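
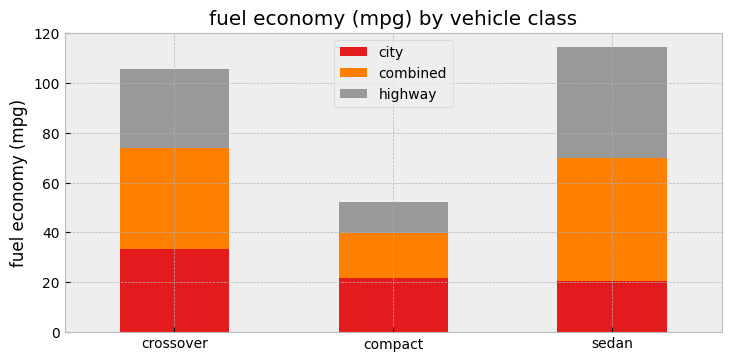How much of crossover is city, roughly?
city top ≈ 30, bottom ≈ 0; segment ≈ 30.

≈ 30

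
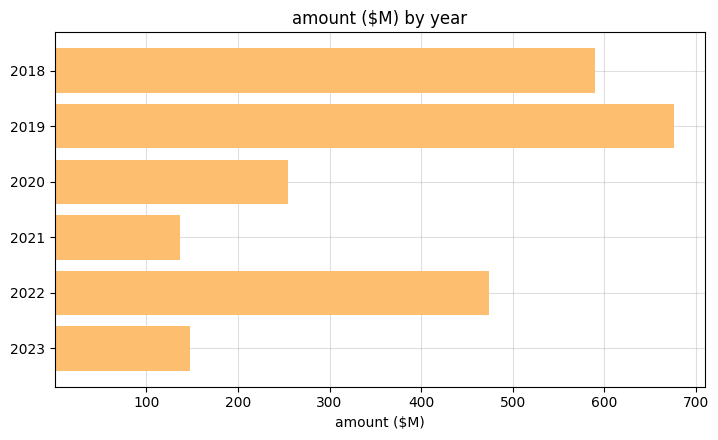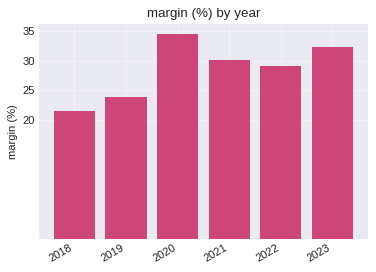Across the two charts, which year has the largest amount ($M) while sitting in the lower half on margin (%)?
Chart 2 median margin (%) ≈ 30; below-median years: 2018, 2019, 2022. Among those, 2019 has the highest amount ($M) (≈ 700).

2019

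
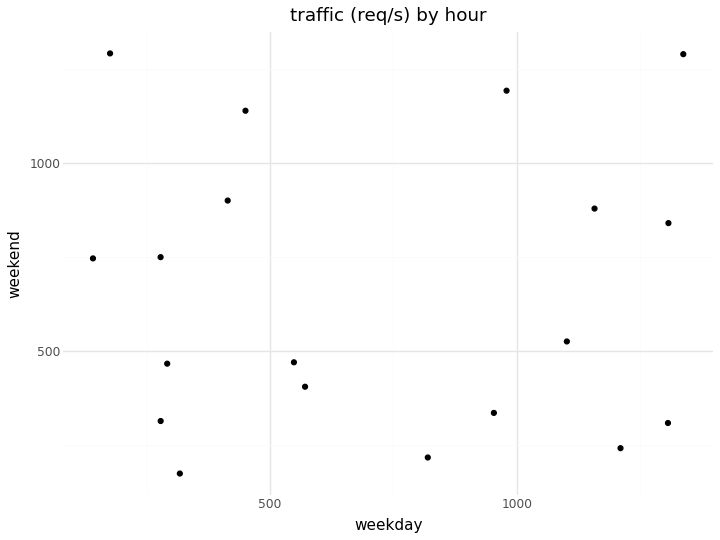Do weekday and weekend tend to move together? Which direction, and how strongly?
Points are roughly uncorrelated; weak (|r| ≈ 0.0).

no clear correlation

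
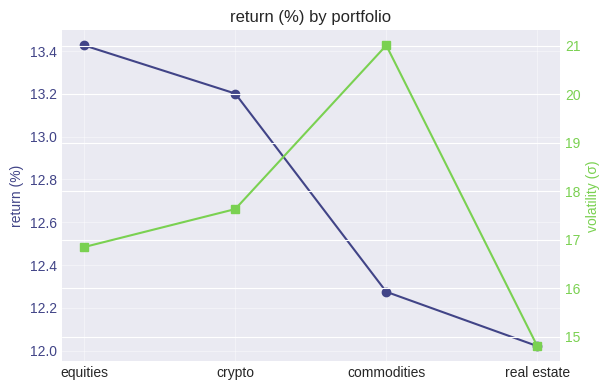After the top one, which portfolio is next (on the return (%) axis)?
crypto

Top 3 (on the return (%) axis): equities ≈ 13.4, crypto ≈ 13.2, commodities ≈ 12.2.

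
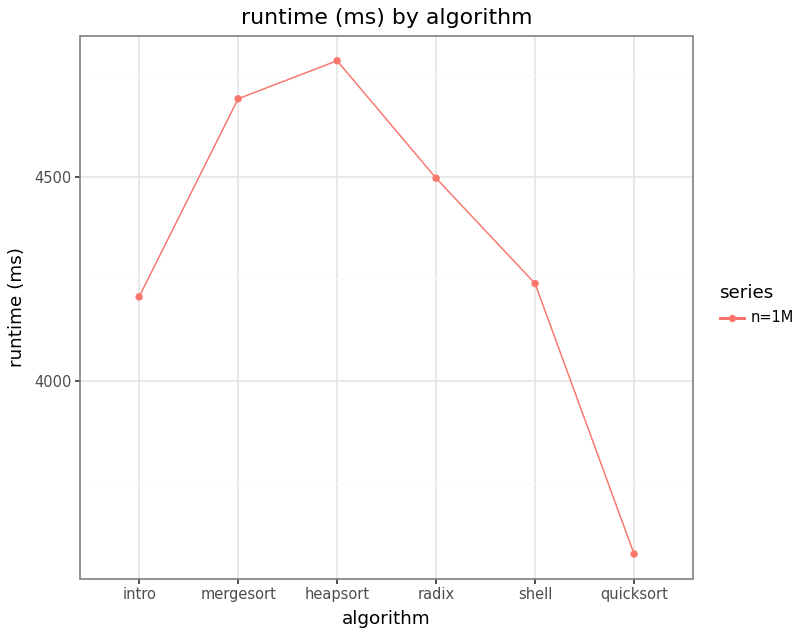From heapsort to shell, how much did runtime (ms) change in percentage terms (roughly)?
heapsort ≈ 4800, shell ≈ 4200; (4200 − 4800) / 4800 ≈ -12.5%.

≈ -12.5%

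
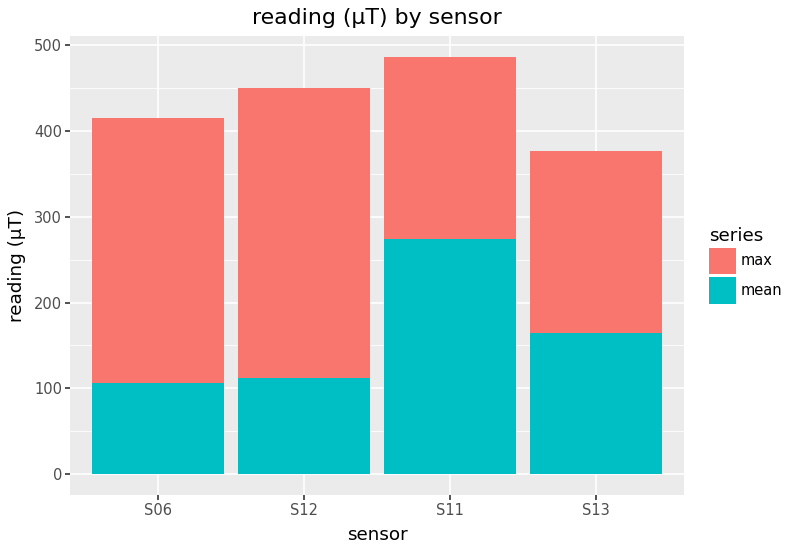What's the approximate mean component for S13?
mean top ≈ 150, bottom ≈ 0; segment ≈ 150.

≈ 150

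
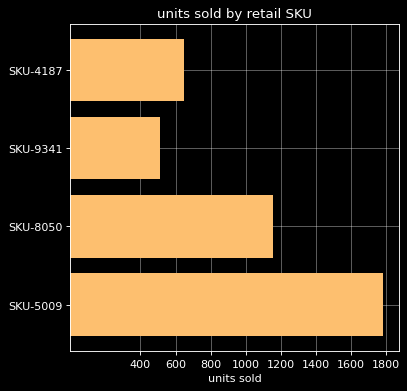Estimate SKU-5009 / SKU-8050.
≈ 1.5×

SKU-5009 ≈ 1800, SKU-8050 ≈ 1200; 1800/1200 ≈ 1.5.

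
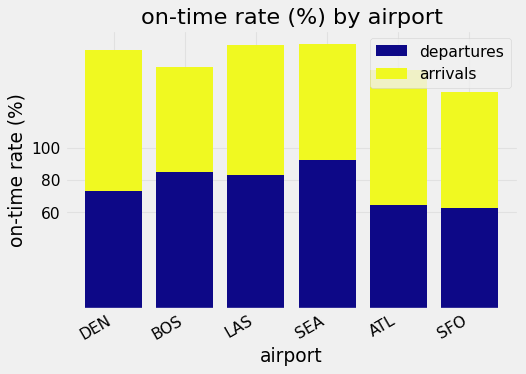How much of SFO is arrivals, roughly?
≈ 80

arrivals top ≈ 140, bottom ≈ 60; segment ≈ 80.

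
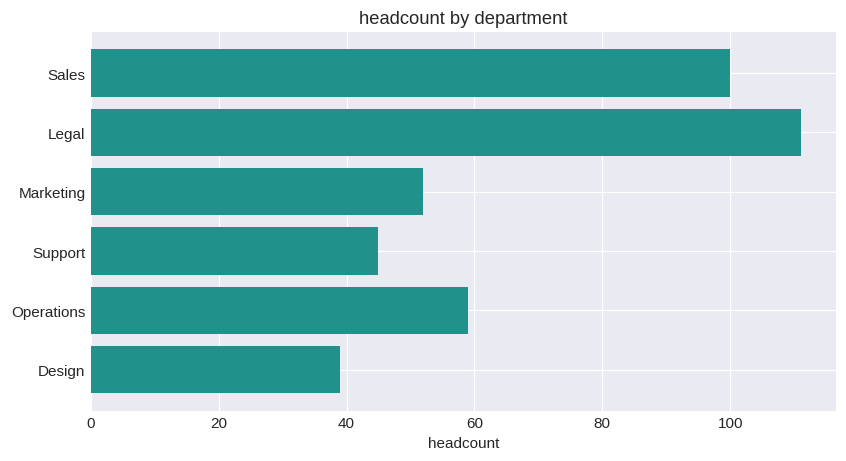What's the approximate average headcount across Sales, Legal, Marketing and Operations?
≈ 80

(100 + 110 + 50 + 60) / 4 ≈ 80.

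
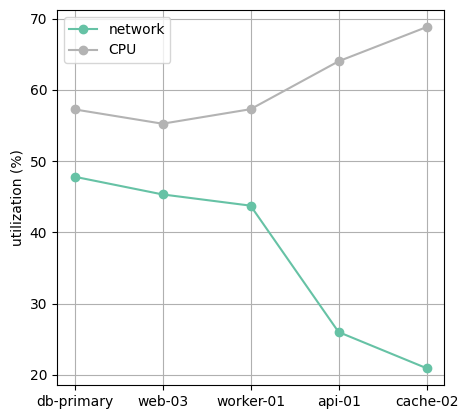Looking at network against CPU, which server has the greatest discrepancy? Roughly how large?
cache-02: network ≈ 20, CPU ≈ 70 → gap ≈ 50. Next-largest (api-01) is only ≈ 40.

cache-02, ≈ 50 %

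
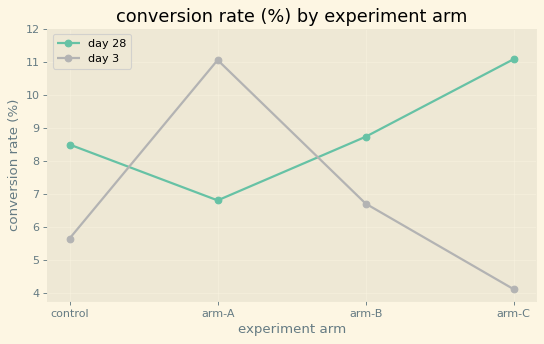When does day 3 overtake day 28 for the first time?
arm-A

control: day 3 ≈ 6 vs day 28 ≈ 8 (not yet); arm-A: day 3 ≈ 11 vs day 28 ≈ 7 (first crossover).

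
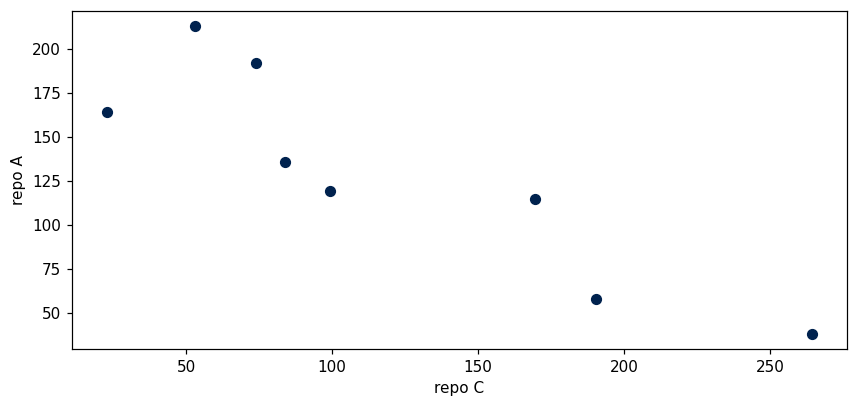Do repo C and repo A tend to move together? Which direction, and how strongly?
Points are negatively correlated; strong (|r| ≈ 0.9).

negative, strong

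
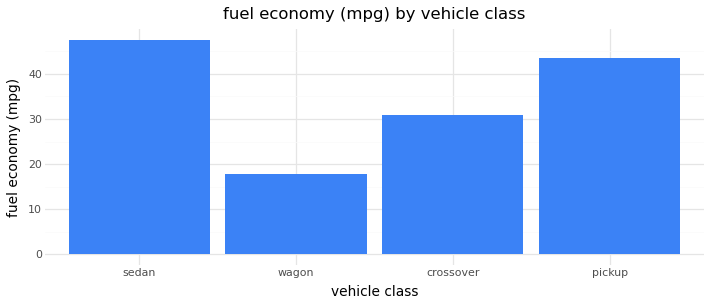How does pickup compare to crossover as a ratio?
pickup ≈ 45, crossover ≈ 30; 45/30 ≈ 1.5.

≈ 1.5×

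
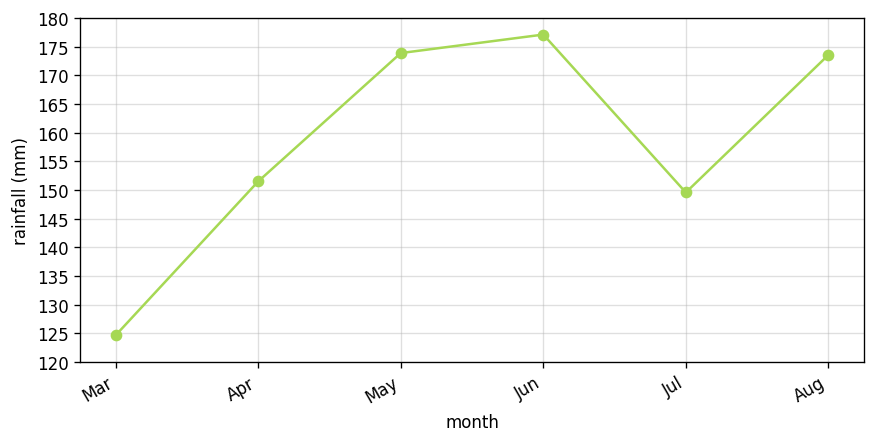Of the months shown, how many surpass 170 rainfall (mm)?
Above 170: May, Jun, Aug.

3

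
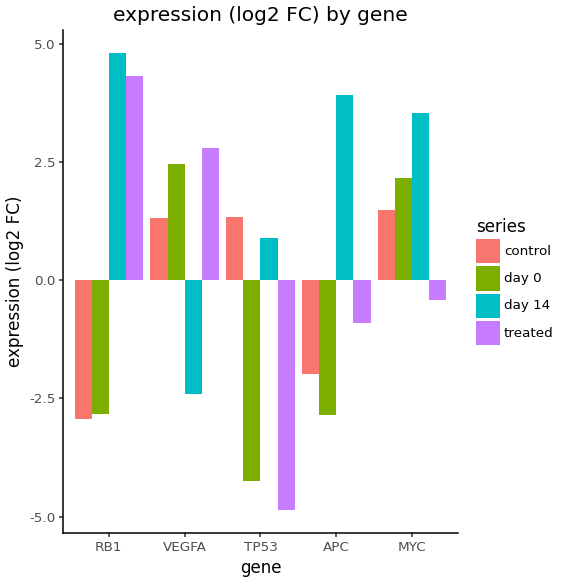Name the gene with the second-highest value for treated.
Top 3 for treated: RB1 ≈ 4, VEGFA ≈ 3, MYC ≈ 0.

VEGFA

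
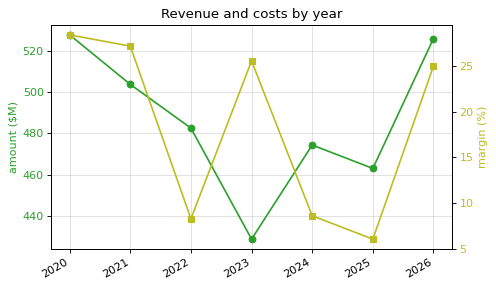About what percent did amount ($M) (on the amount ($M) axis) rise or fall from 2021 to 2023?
≈ -14%

2021 ≈ 500, 2023 ≈ 430; (430 − 500) / 500 ≈ -14%.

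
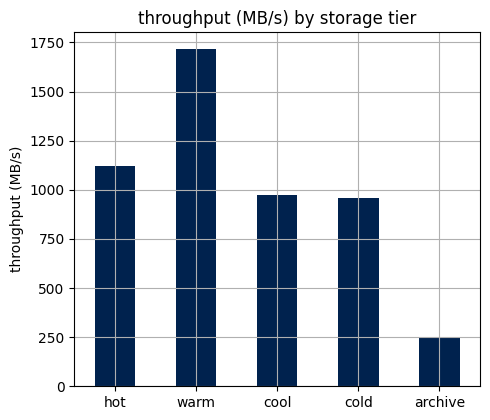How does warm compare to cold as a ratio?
≈ 1.8×

warm ≈ 1800, cold ≈ 1000; 1800/1000 ≈ 1.8.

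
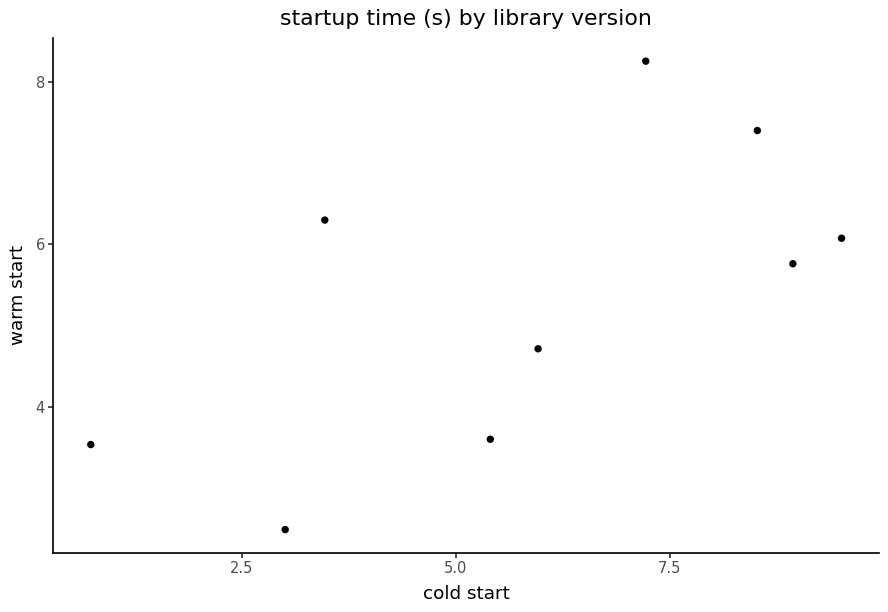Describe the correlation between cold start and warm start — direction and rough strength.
positive, moderate

Points are positively correlated; moderate (|r| ≈ 0.6).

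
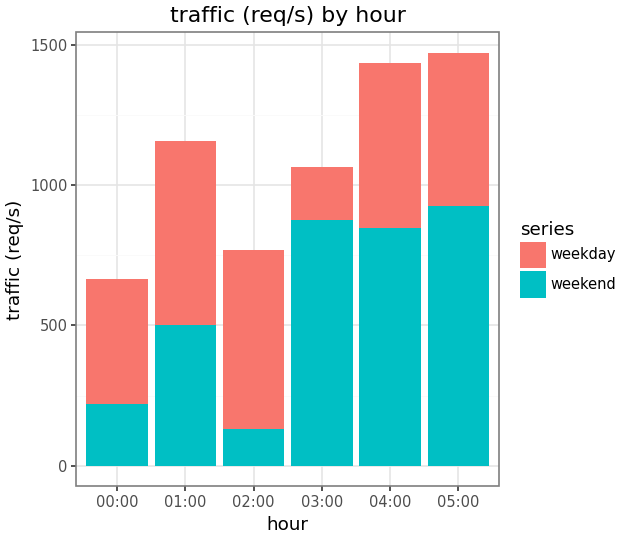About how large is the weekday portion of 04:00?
weekday top ≈ 1400, bottom ≈ 800; segment ≈ 600.

≈ 600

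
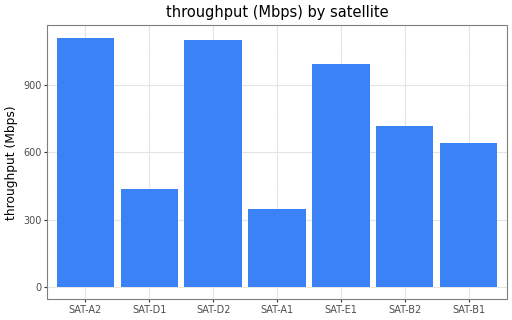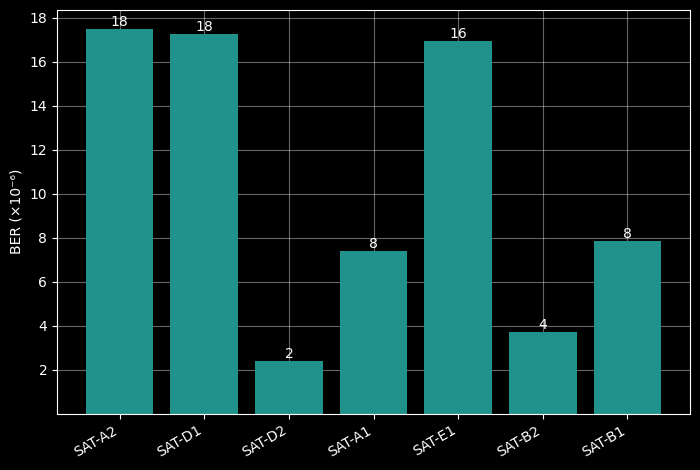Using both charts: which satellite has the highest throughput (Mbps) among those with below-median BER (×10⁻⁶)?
SAT-D2

Chart 2 median BER (×10⁻⁶) ≈ 8; below-median satellites: SAT-D2, SAT-A1, SAT-B2. Among those, SAT-D2 has the highest throughput (Mbps) (≈ 1000).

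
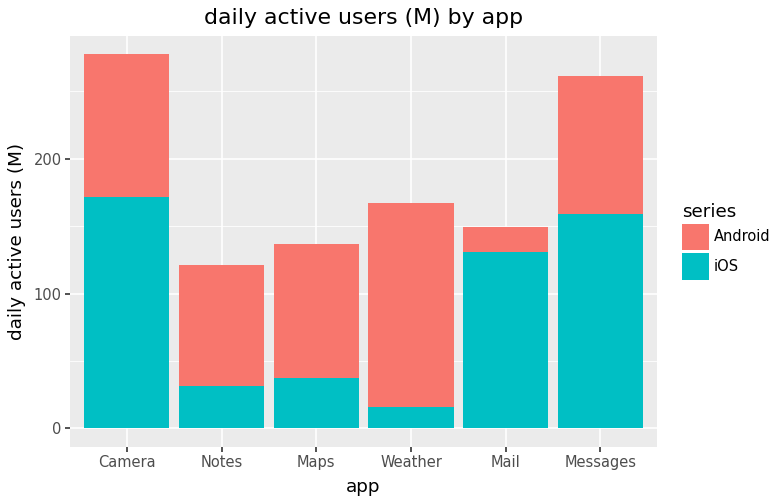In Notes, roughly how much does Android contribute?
≈ 100

Android top ≈ 125, bottom ≈ 25; segment ≈ 100.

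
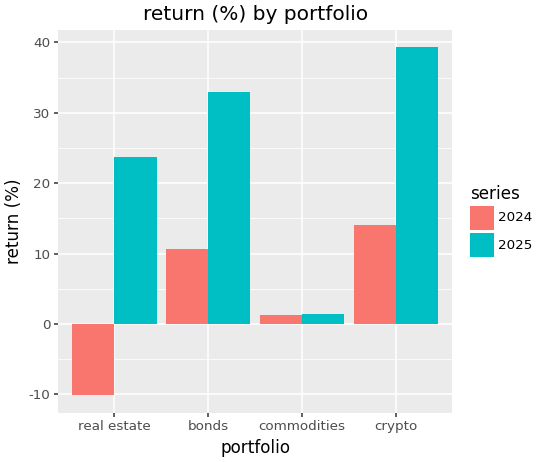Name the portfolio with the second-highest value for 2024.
Top 3 for 2024: crypto ≈ 15, bonds ≈ 10, commodities ≈ 0.

bonds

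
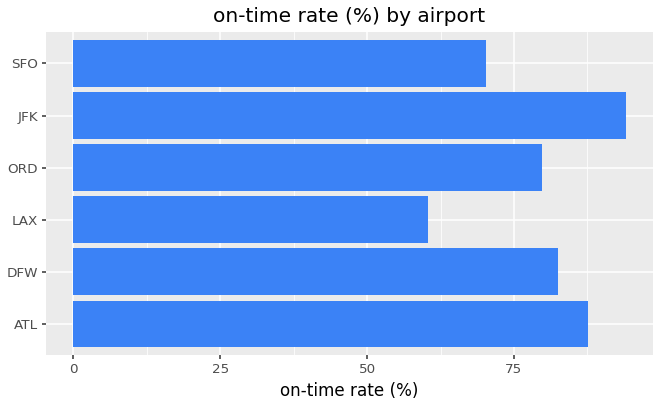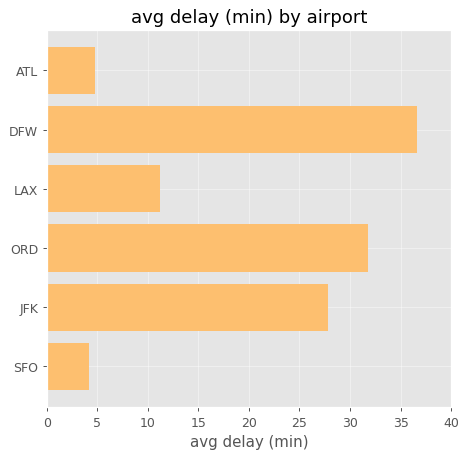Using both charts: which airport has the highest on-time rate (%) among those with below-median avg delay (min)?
Chart 2 median avg delay (min) ≈ 20; below-median airports: ATL, LAX, SFO. Among those, ATL has the highest on-time rate (%) (≈ 90).

ATL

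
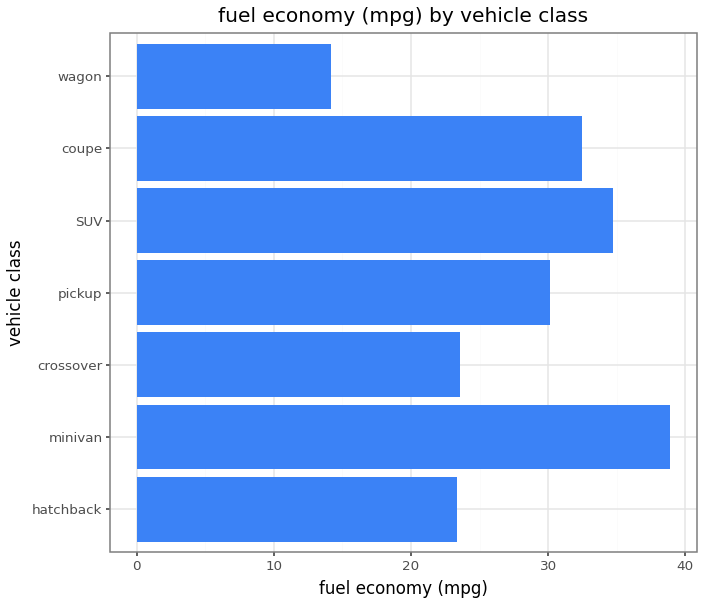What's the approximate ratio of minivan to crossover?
≈ 1.6×

minivan ≈ 40, crossover ≈ 25; 40/25 ≈ 1.6.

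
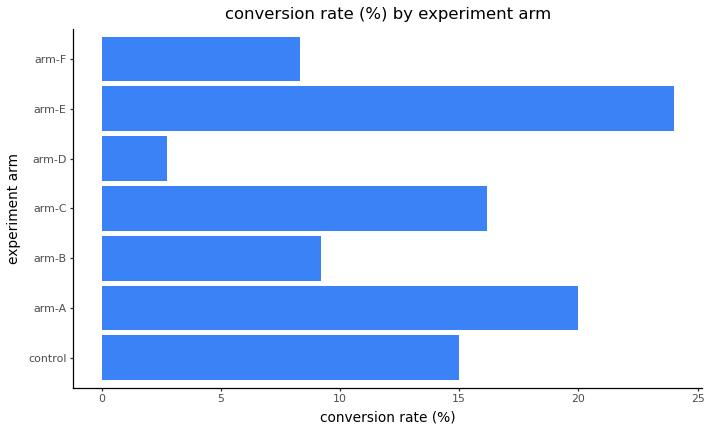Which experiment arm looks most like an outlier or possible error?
arm-D ≈ 2; the rest sit between ≈ 8 and ≈ 24.

arm-D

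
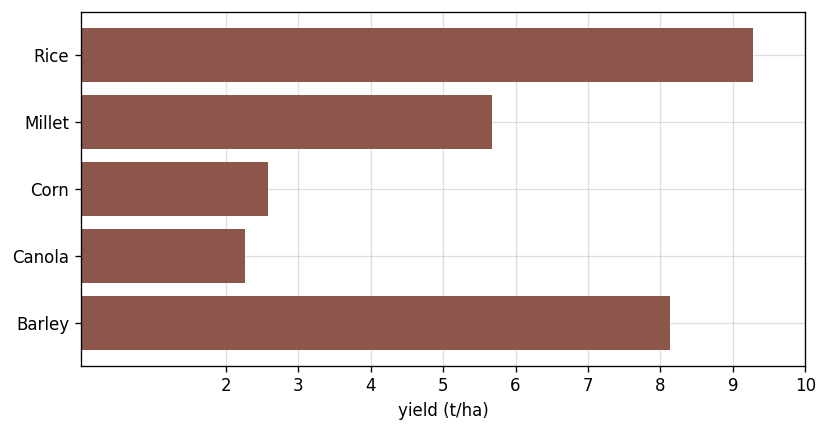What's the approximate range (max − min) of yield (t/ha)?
Max Rice ≈ 9, min Canola ≈ 2; range ≈ 7.

≈ 7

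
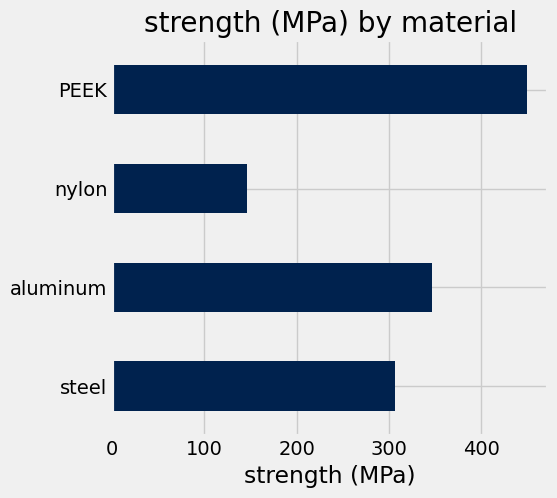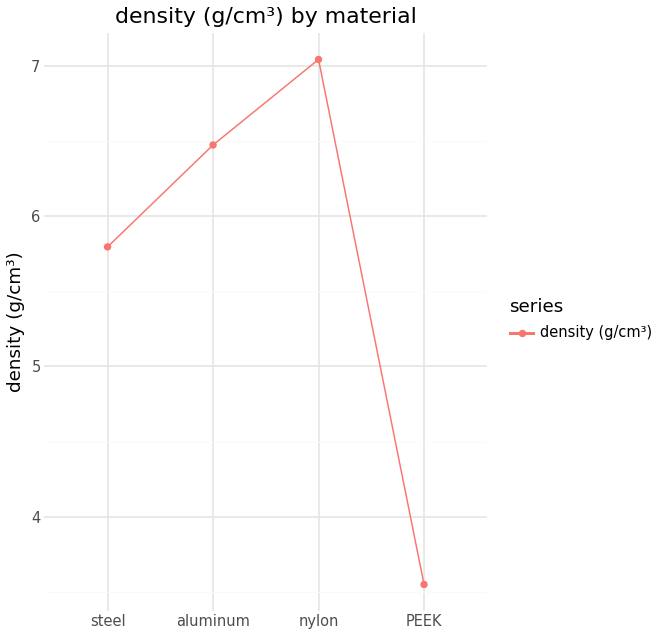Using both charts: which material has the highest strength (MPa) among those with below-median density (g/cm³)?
Chart 2 median density (g/cm³) ≈ 6; below-median materials: steel, PEEK. Among those, PEEK has the highest strength (MPa) (≈ 450).

PEEK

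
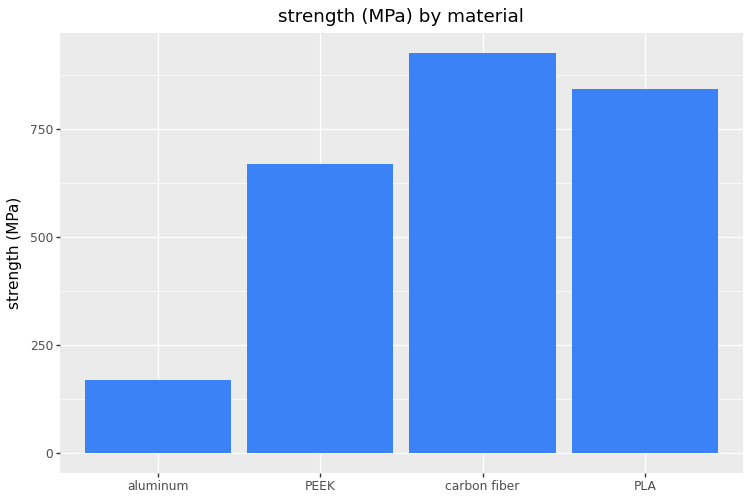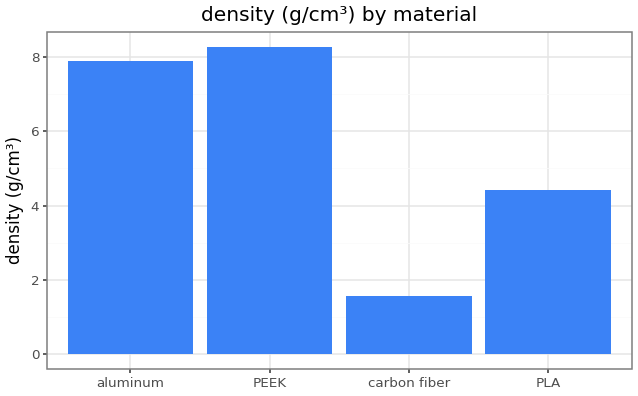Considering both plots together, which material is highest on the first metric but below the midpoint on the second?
carbon fiber

Chart 2 median density (g/cm³) ≈ 6; below-median materials: carbon fiber, PLA. Among those, carbon fiber has the highest strength (MPa) (≈ 900).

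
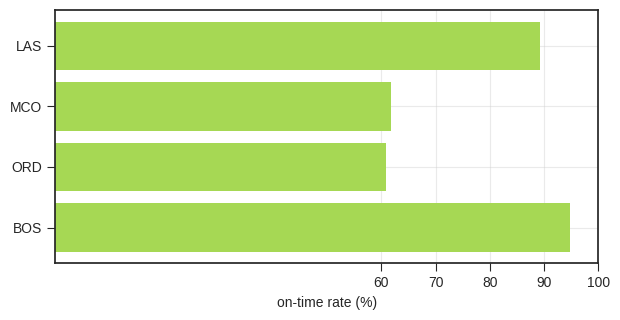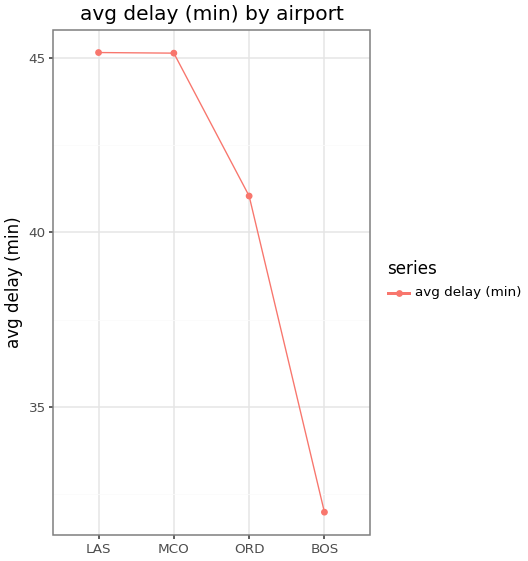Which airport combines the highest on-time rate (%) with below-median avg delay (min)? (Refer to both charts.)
Chart 2 median avg delay (min) ≈ 45; below-median airports: ORD, BOS. Among those, BOS has the highest on-time rate (%) (≈ 90).

BOS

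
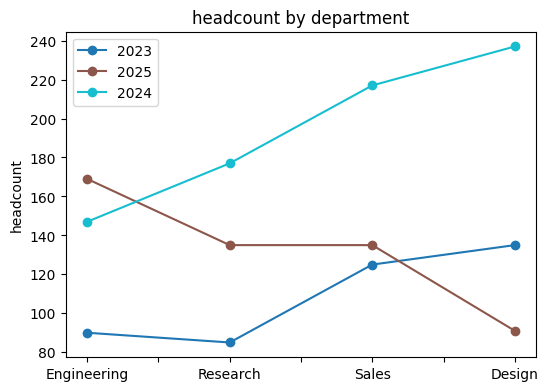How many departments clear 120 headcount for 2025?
3

Above 120: Engineering, Research, Sales.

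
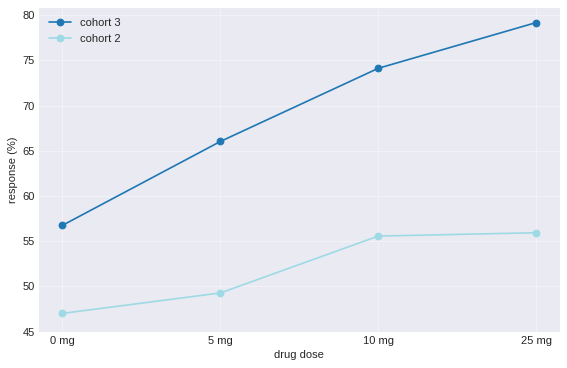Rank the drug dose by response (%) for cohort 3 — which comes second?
Top 3 for cohort 3: 25 mg ≈ 80, 10 mg ≈ 75, 5 mg ≈ 65.

10 mg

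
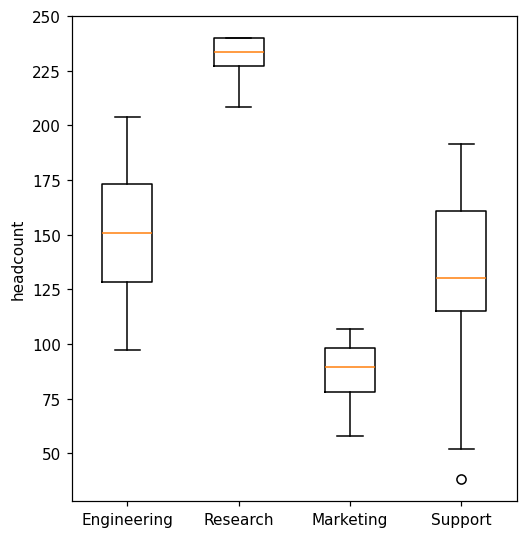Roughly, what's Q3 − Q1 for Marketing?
≈ 20

Q3 ≈ 100, Q1 ≈ 80; IQR ≈ 20.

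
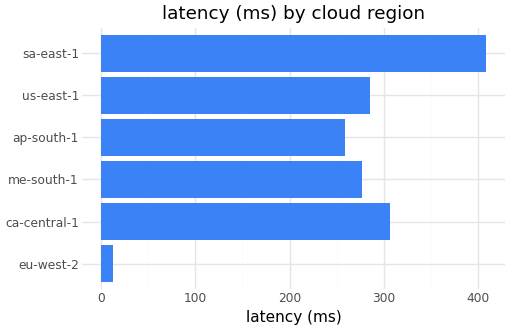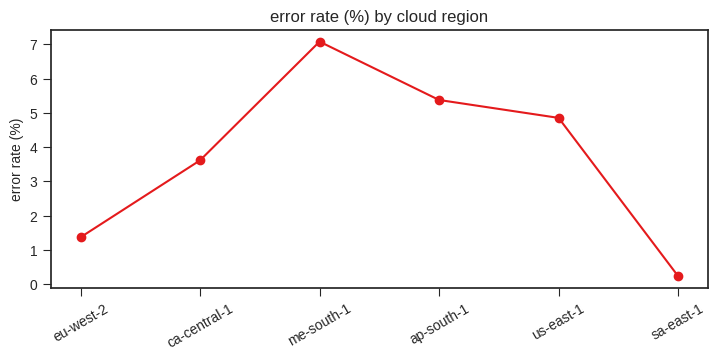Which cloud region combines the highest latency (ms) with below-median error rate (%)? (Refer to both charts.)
sa-east-1

Chart 2 median error rate (%) ≈ 4; below-median cloud regions: eu-west-2, ca-central-1, sa-east-1. Among those, sa-east-1 has the highest latency (ms) (≈ 400).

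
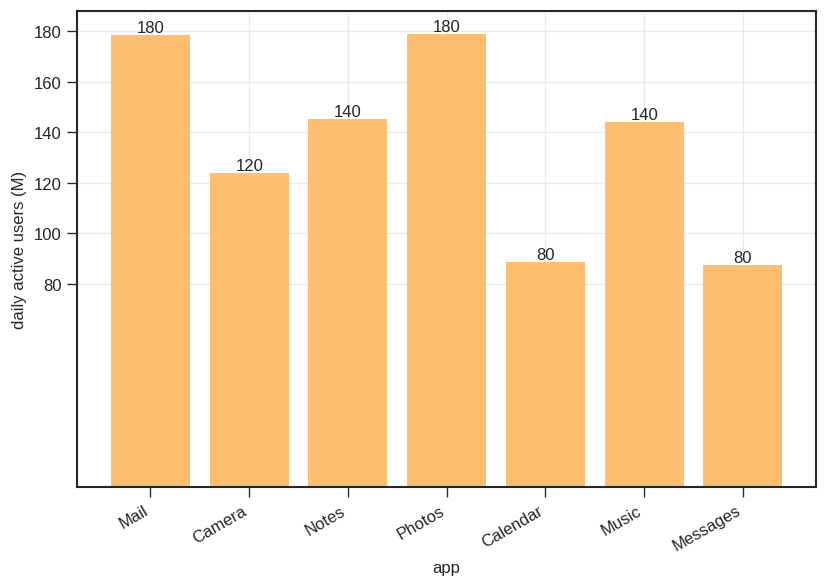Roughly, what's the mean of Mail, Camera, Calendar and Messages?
≈ 115

(180 + 120 + 80 + 80) / 4 ≈ 115.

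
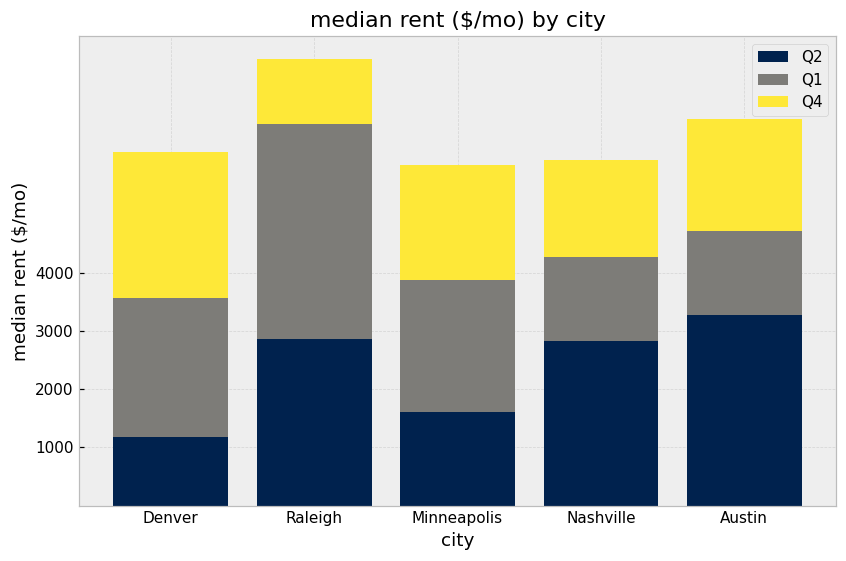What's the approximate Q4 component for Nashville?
≈ 2000

Q4 top ≈ 6000, bottom ≈ 4000; segment ≈ 2000.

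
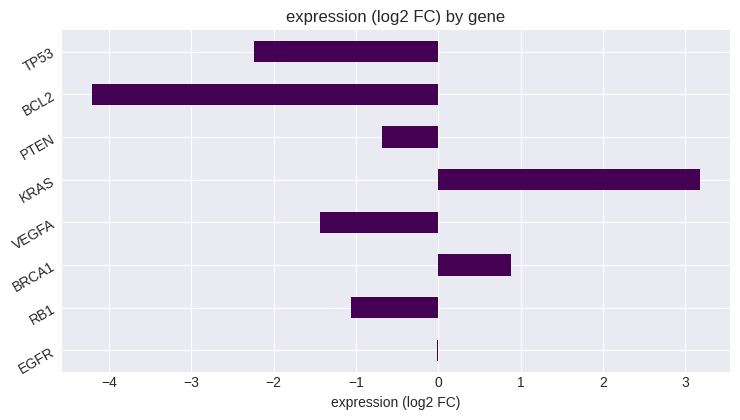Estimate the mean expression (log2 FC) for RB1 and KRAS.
(-1 + 3) / 2 ≈ 1.

≈ 1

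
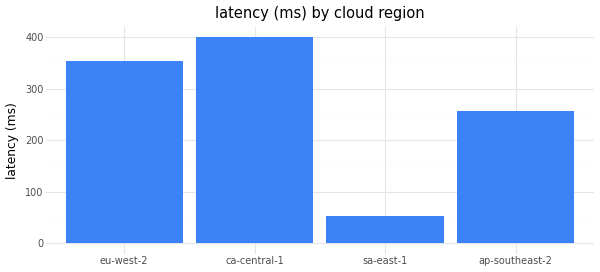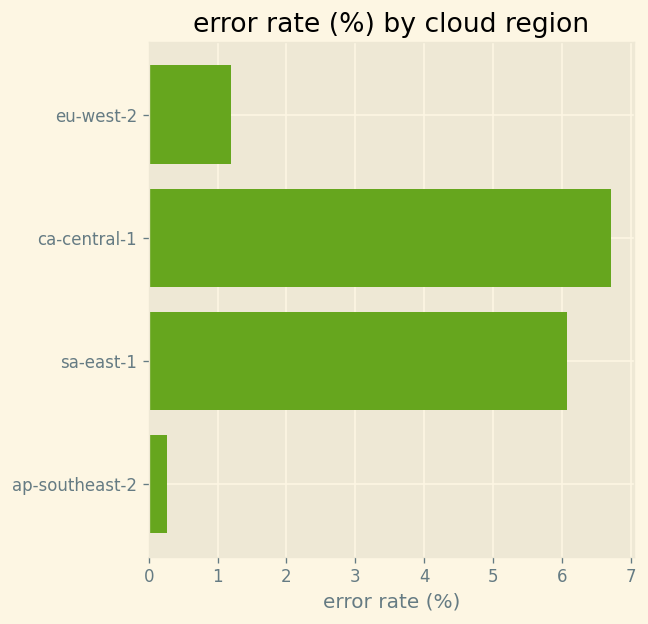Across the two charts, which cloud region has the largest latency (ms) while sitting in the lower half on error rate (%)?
Chart 2 median error rate (%) ≈ 4; below-median cloud regions: eu-west-2, ap-southeast-2. Among those, eu-west-2 has the highest latency (ms) (≈ 350).

eu-west-2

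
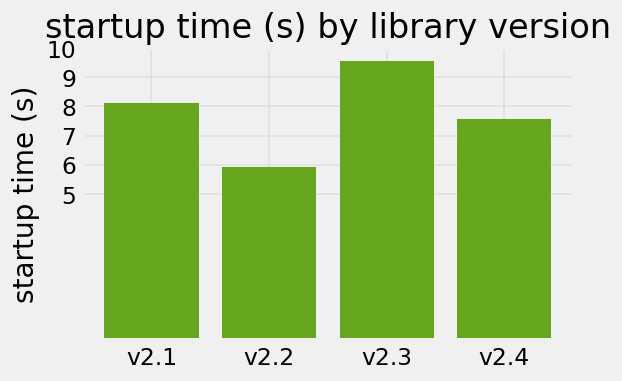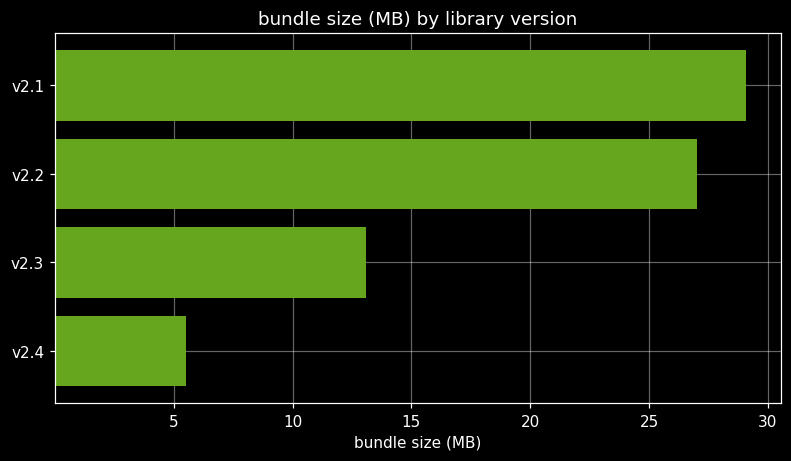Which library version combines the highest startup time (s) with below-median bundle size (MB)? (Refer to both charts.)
v2.3

Chart 2 median bundle size (MB) ≈ 20; below-median library versions: v2.3, v2.4. Among those, v2.3 has the highest startup time (s) (≈ 10).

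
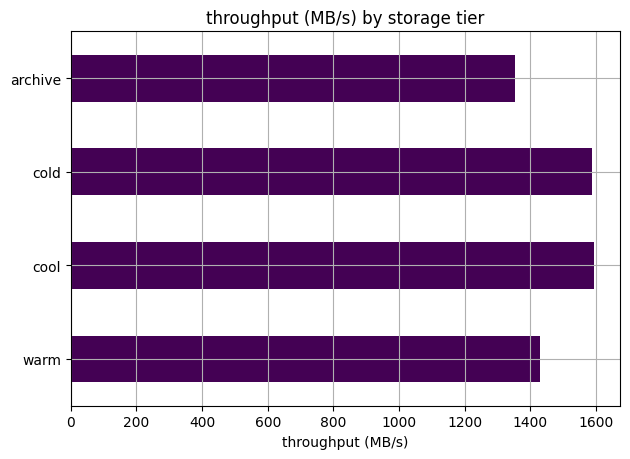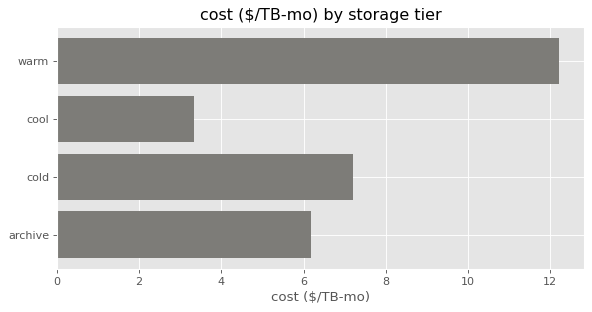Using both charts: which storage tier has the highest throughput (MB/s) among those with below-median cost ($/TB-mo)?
Chart 2 median cost ($/TB-mo) ≈ 6; below-median storage tiers: cool, archive. Among those, cool has the highest throughput (MB/s) (≈ 1600).

cool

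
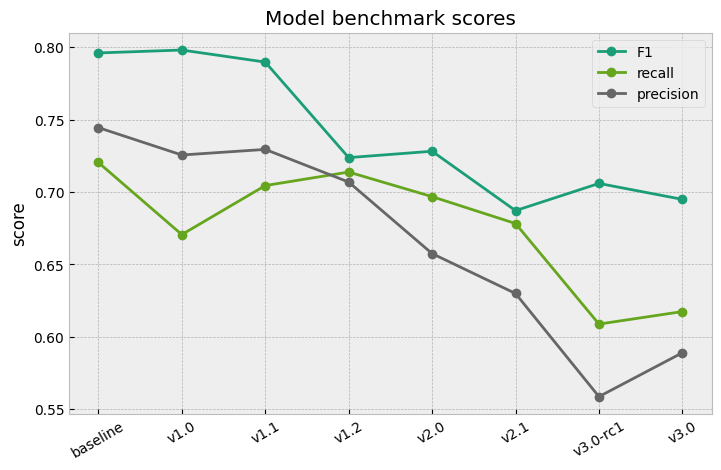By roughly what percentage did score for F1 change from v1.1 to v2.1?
v1.1 ≈ 0.78, v2.1 ≈ 0.68; (0.68 − 0.78) / 0.78 ≈ -12.8%.

≈ -12.8%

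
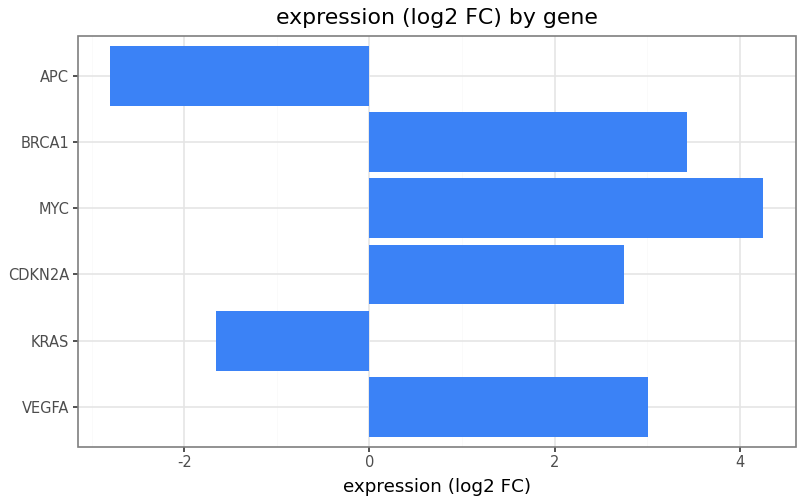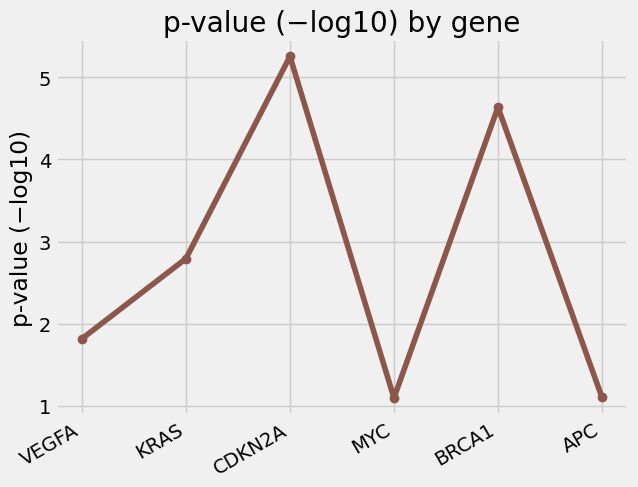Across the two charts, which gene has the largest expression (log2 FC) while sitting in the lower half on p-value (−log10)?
MYC

Chart 2 median p-value (−log10) ≈ 2.5; below-median genes: VEGFA, MYC, APC. Among those, MYC has the highest expression (log2 FC) (≈ 4.5).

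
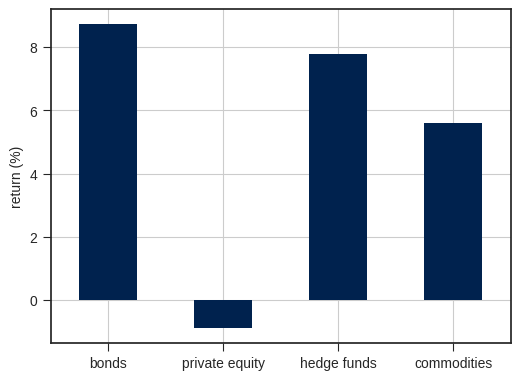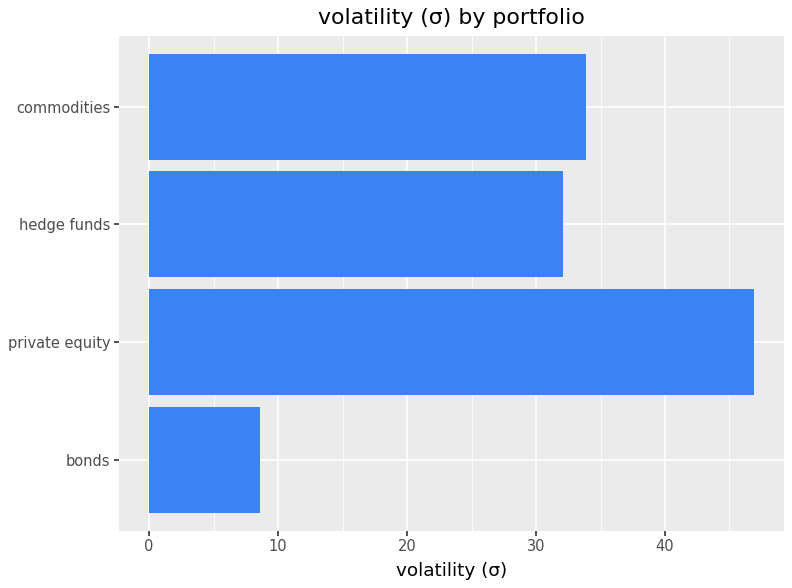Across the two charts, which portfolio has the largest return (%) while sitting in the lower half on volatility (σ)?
bonds

Chart 2 median volatility (σ) ≈ 35; below-median portfolios: bonds, hedge funds. Among those, bonds has the highest return (%) (≈ 9).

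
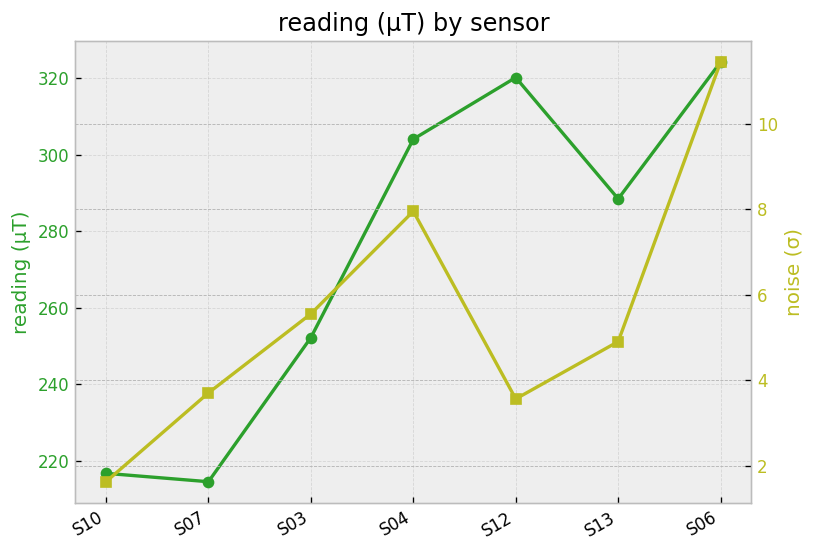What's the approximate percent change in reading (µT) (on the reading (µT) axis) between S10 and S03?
≈ +13.6%

S10 ≈ 220, S03 ≈ 250; (250 − 220) / 220 ≈ +13.6%.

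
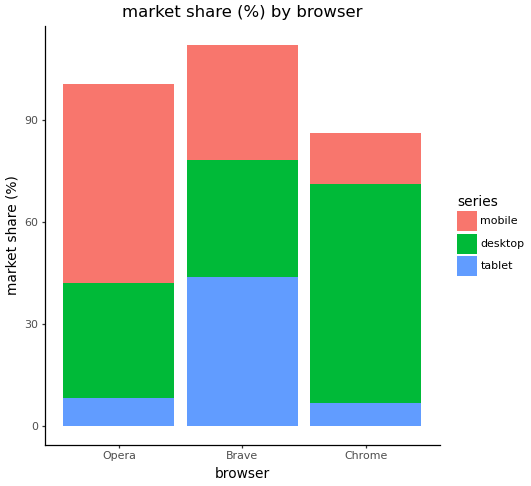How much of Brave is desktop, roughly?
≈ 40

desktop top ≈ 80, bottom ≈ 40; segment ≈ 40.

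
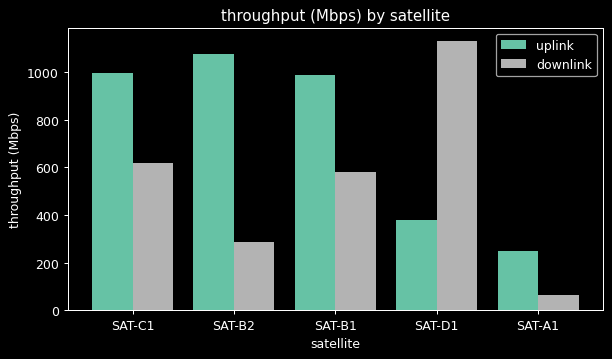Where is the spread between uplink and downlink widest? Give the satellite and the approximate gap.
SAT-B2, ≈ 800 Mbps

SAT-B2: uplink ≈ 1100, downlink ≈ 300 → gap ≈ 800. Next-largest (SAT-D1) is only ≈ 700.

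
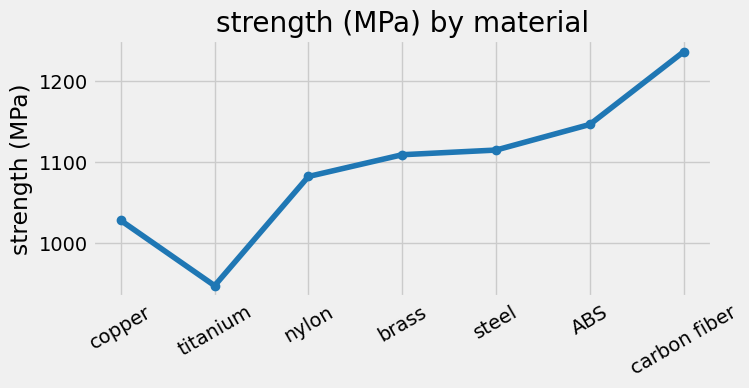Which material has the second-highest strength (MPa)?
ABS

Top 3: carbon fiber ≈ 1225, ABS ≈ 1150, steel ≈ 1125.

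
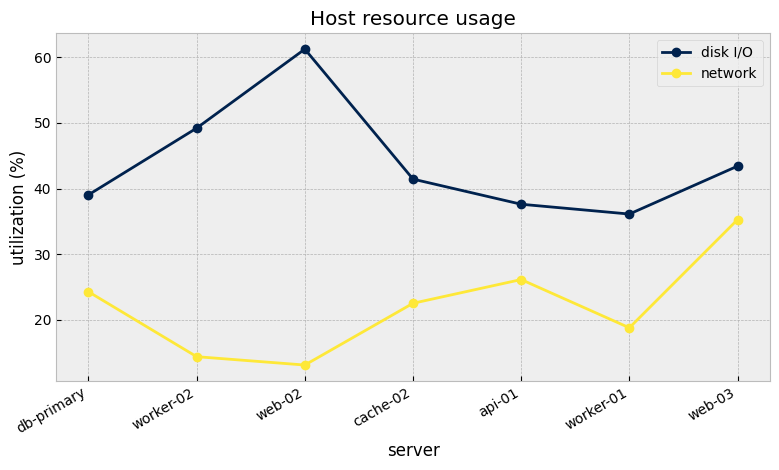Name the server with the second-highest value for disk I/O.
worker-02

Top 3 for disk I/O: web-02 ≈ 60, worker-02 ≈ 50, web-03 ≈ 45.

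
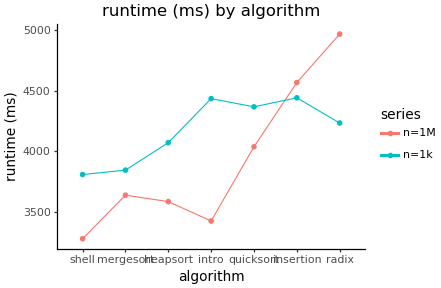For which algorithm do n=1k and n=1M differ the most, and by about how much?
intro, ≈ 1000 ms

intro: n=1k ≈ 4400, n=1M ≈ 3400 → gap ≈ 1000. Next-largest (radix) is only ≈ 800.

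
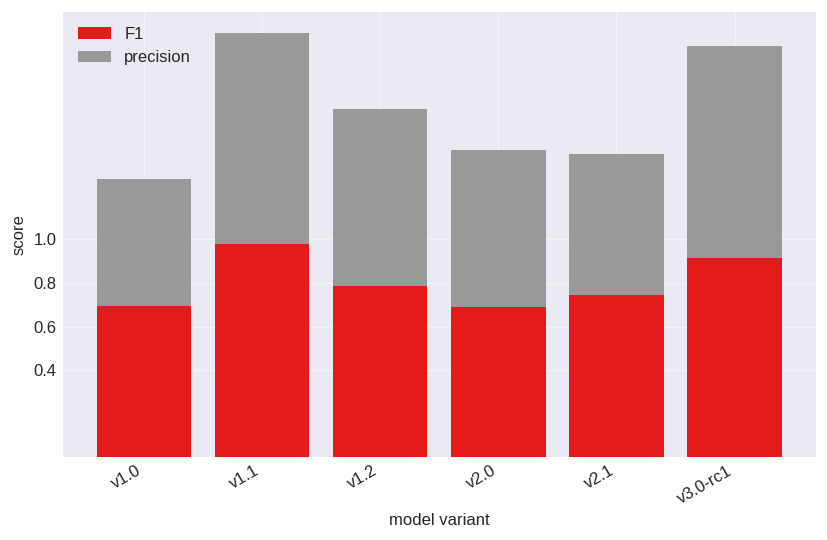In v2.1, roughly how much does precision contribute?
≈ 0.6

precision top ≈ 1.4, bottom ≈ 0.8; segment ≈ 0.6.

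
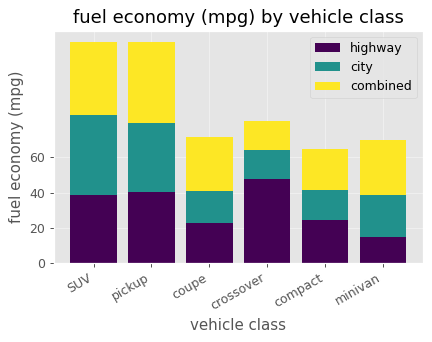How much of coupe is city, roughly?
≈ 20

city top ≈ 40, bottom ≈ 20; segment ≈ 20.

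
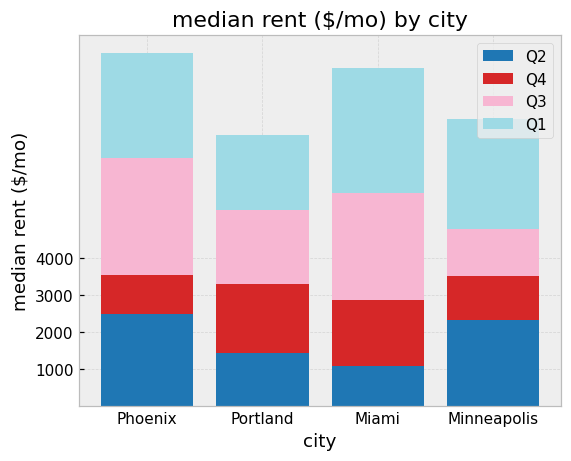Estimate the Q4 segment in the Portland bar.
Q4 top ≈ 3000, bottom ≈ 1000; segment ≈ 2000.

≈ 2000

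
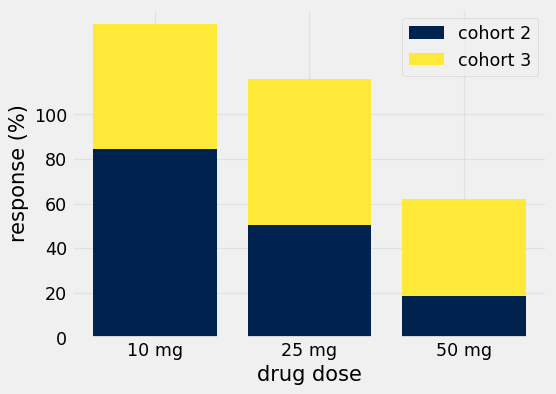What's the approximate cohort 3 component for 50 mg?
≈ 40

cohort 3 top ≈ 60, bottom ≈ 20; segment ≈ 40.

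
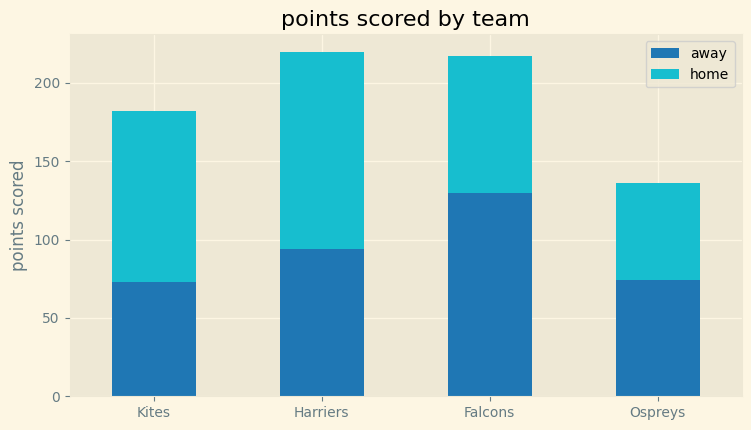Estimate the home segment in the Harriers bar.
≈ 120

home top ≈ 220, bottom ≈ 100; segment ≈ 120.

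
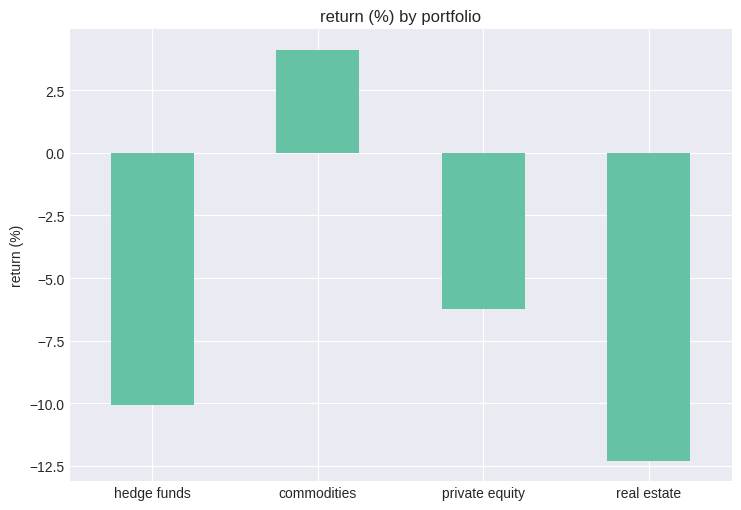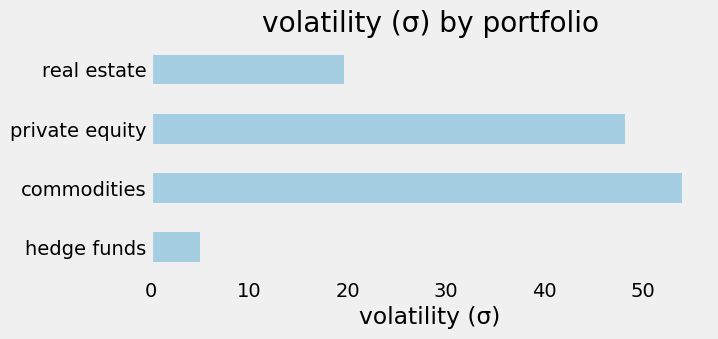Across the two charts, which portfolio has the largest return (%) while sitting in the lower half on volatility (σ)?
Chart 2 median volatility (σ) ≈ 35; below-median portfolios: hedge funds, real estate. Among those, hedge funds has the highest return (%) (≈ -10).

hedge funds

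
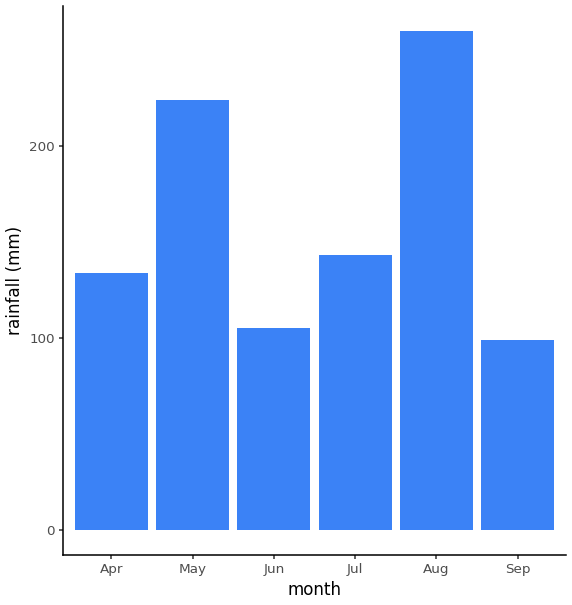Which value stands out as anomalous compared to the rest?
Aug

Aug ≈ 250; the rest sit between ≈ 100 and ≈ 225.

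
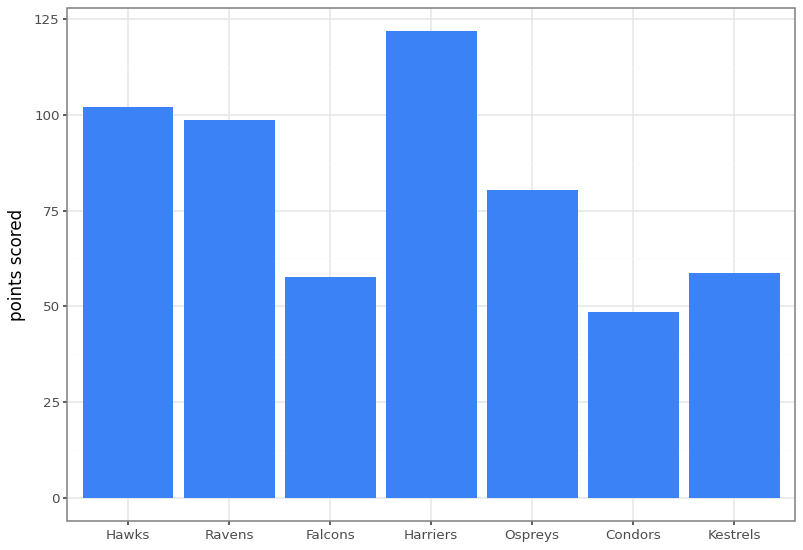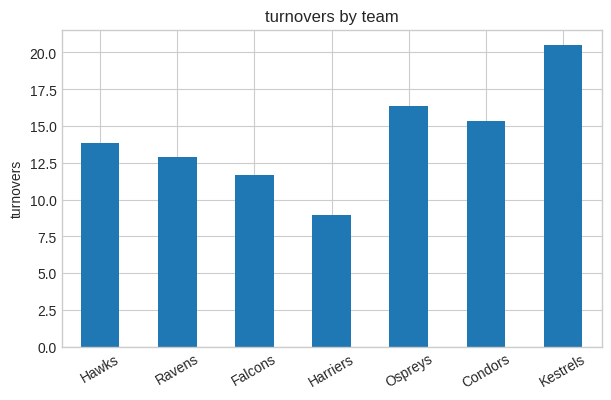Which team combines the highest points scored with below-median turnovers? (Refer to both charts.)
Harriers

Chart 2 median turnovers ≈ 14; below-median teams: Ravens, Falcons, Harriers. Among those, Harriers has the highest points scored (≈ 120).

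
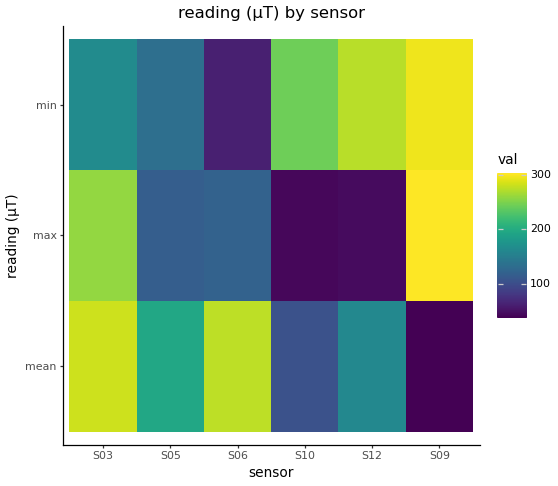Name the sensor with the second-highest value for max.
S03

Top 3 for max: S09 ≈ 300, S03 ≈ 250, S06 ≈ 125.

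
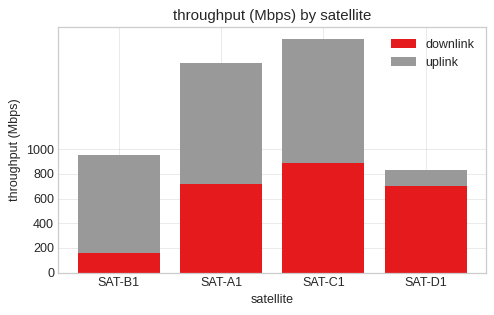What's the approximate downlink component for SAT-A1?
downlink top ≈ 800, bottom ≈ 0; segment ≈ 800.

≈ 800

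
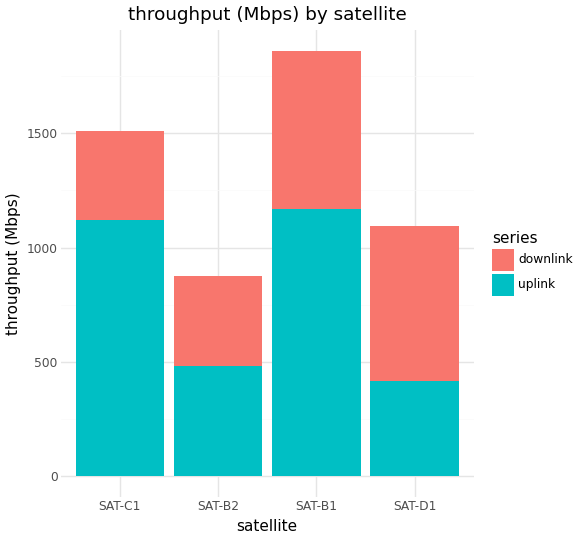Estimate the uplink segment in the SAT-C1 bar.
uplink top ≈ 1200, bottom ≈ 0; segment ≈ 1200.

≈ 1200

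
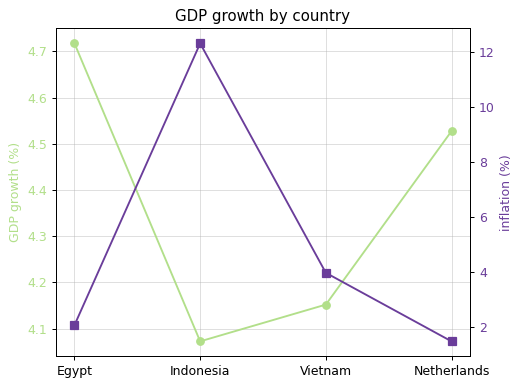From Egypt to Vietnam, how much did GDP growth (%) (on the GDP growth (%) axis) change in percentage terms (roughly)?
Egypt ≈ 4.7, Vietnam ≈ 4.2; (4.2 − 4.7) / 4.7 ≈ -10.6%.

≈ -10.6%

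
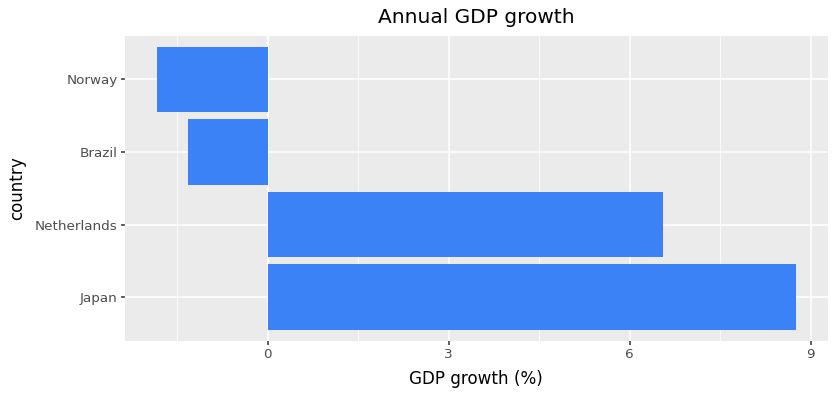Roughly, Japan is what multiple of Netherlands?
Japan ≈ 9, Netherlands ≈ 7; 9/7 ≈ 1.29.

≈ 1.29×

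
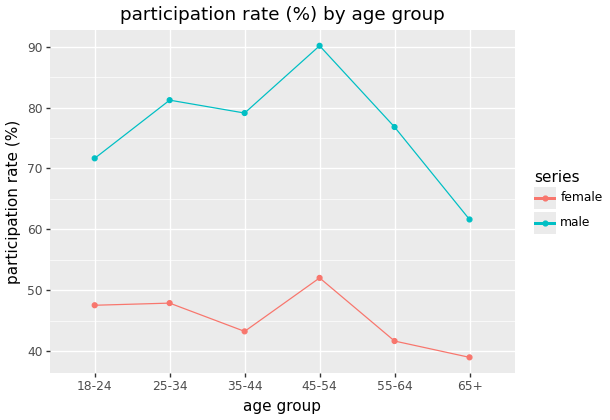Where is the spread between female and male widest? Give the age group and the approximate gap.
45-54, ≈ 40 %

45-54: female ≈ 50, male ≈ 90 → gap ≈ 40. Next-largest (35-44) is only ≈ 35.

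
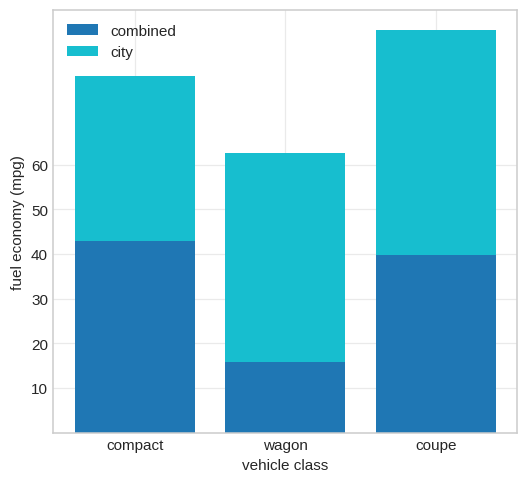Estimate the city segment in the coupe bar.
≈ 50

city top ≈ 90, bottom ≈ 40; segment ≈ 50.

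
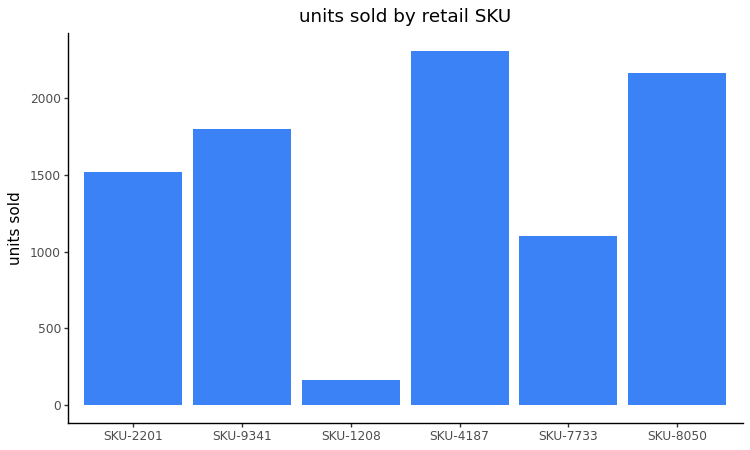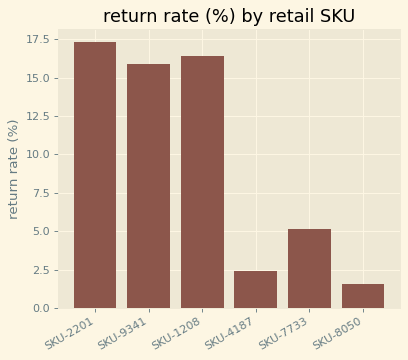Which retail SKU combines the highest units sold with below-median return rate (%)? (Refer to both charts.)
Chart 2 median return rate (%) ≈ 10; below-median retail SKUs: SKU-4187, SKU-7733, SKU-8050. Among those, SKU-4187 has the highest units sold (≈ 2500).

SKU-4187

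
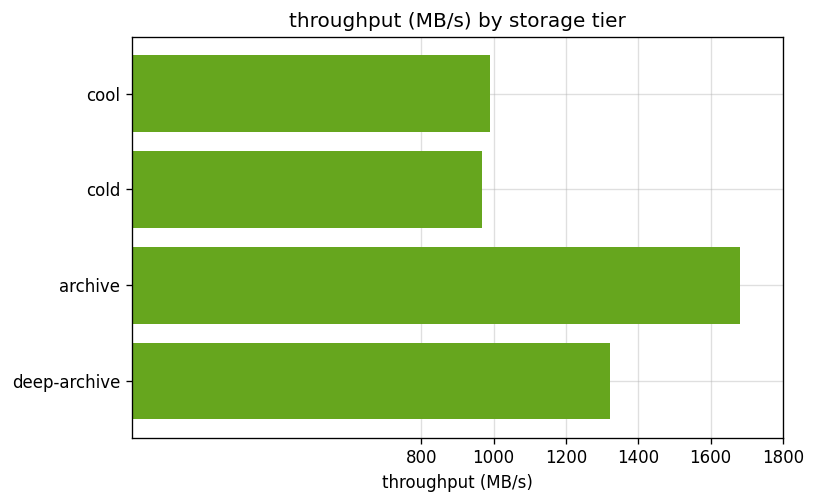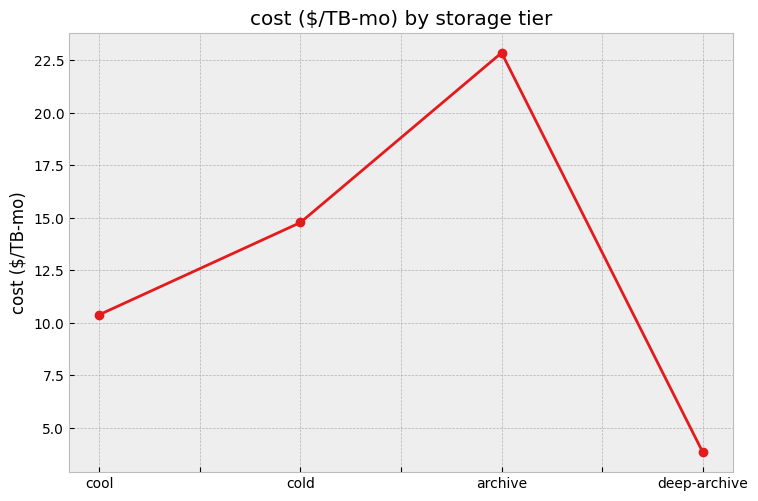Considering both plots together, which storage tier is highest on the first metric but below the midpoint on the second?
deep-archive

Chart 2 median cost ($/TB-mo) ≈ 15; below-median storage tiers: cool, deep-archive. Among those, deep-archive has the highest throughput (MB/s) (≈ 1400).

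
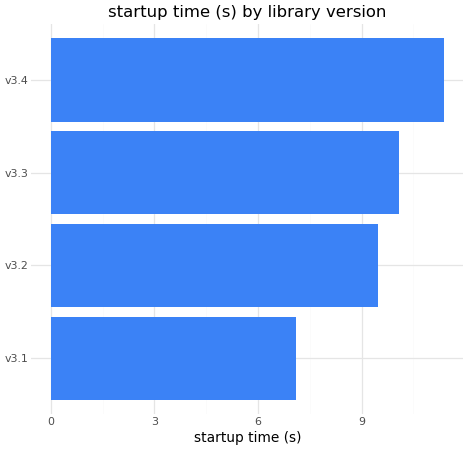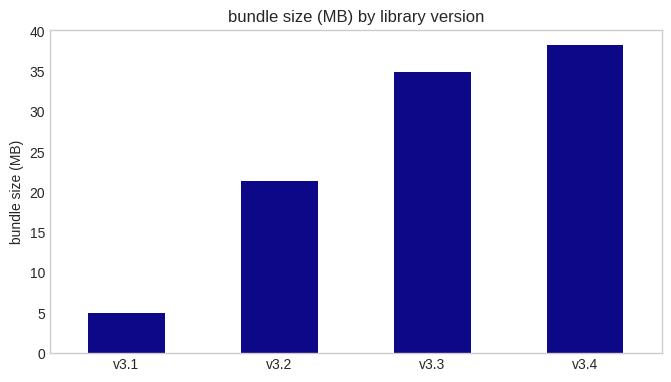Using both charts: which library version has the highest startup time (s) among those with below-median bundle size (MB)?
v3.2

Chart 2 median bundle size (MB) ≈ 30; below-median library versions: v3.1, v3.2. Among those, v3.2 has the highest startup time (s) (≈ 10).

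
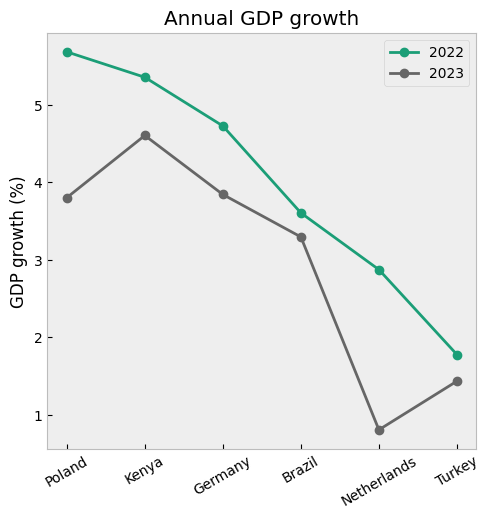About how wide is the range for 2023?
≈ 3.5

Max Kenya ≈ 4.5, min Netherlands ≈ 1.0; range ≈ 3.5.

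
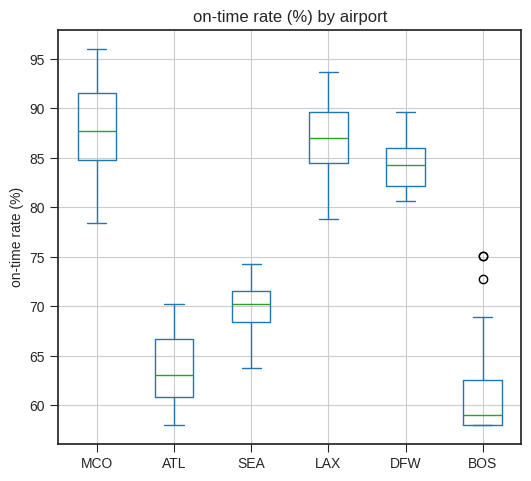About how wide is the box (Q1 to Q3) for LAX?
≈ 5

Q3 ≈ 90, Q1 ≈ 85; IQR ≈ 5.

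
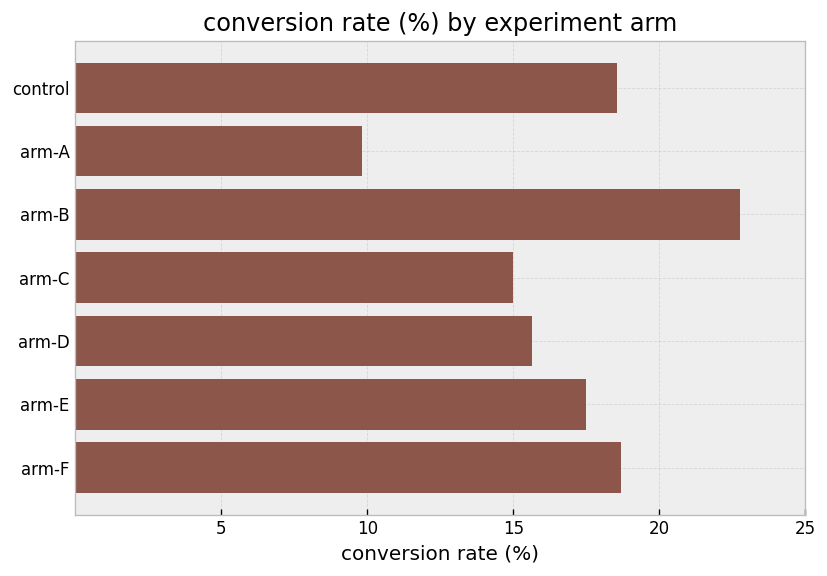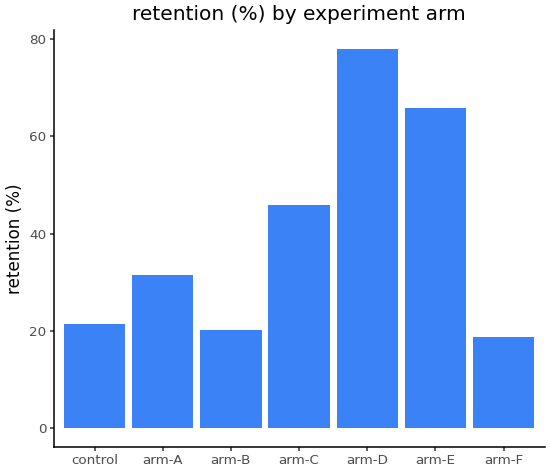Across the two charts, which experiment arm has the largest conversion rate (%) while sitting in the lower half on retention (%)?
arm-B

Chart 2 median retention (%) ≈ 30; below-median experiment arms: control, arm-B, arm-F. Among those, arm-B has the highest conversion rate (%) (≈ 25).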